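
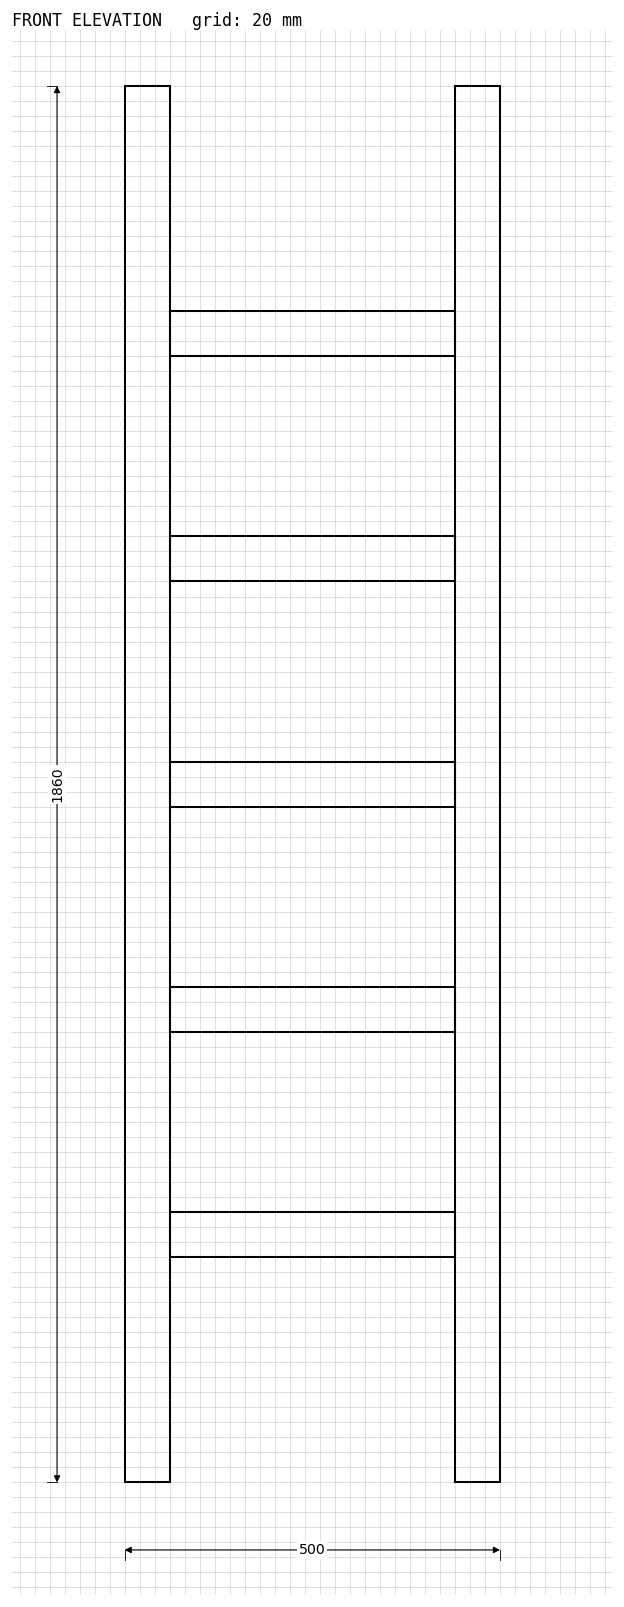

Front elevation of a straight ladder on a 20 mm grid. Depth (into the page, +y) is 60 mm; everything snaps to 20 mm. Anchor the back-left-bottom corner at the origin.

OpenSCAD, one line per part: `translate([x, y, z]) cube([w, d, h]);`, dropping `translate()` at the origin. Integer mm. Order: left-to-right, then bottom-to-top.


cube([60, 60, 1860]);
translate([60, 0, 300]) cube([380, 60, 60]);
translate([60, 0, 600]) cube([380, 60, 60]);
translate([60, 0, 900]) cube([380, 60, 60]);
translate([60, 0, 1200]) cube([380, 60, 60]);
translate([60, 0, 1500]) cube([380, 60, 60]);
translate([440, 0, 0]) cube([60, 60, 1860]);


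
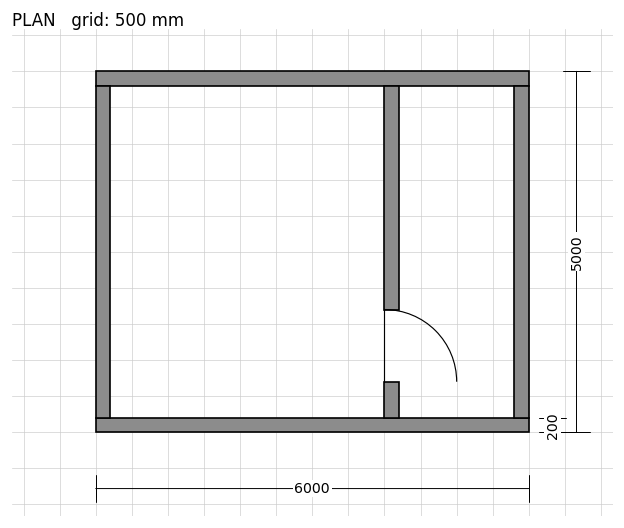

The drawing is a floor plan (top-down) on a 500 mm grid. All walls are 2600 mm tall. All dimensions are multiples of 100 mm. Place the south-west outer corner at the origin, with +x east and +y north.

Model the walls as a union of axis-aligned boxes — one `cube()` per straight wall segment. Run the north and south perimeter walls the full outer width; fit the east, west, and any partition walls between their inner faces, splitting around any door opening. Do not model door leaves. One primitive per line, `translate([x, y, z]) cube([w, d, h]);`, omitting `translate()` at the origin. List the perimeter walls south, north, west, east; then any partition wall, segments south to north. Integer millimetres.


cube([6000, 200, 2600]);
translate([0, 4800, 0]) cube([6000, 200, 2600]);
translate([0, 200, 0]) cube([200, 4600, 2600]);
translate([5800, 200, 0]) cube([200, 4600, 2600]);
translate([4000, 200, 0]) cube([200, 500, 2600]);
translate([4000, 1700, 0]) cube([200, 3100, 2600]);


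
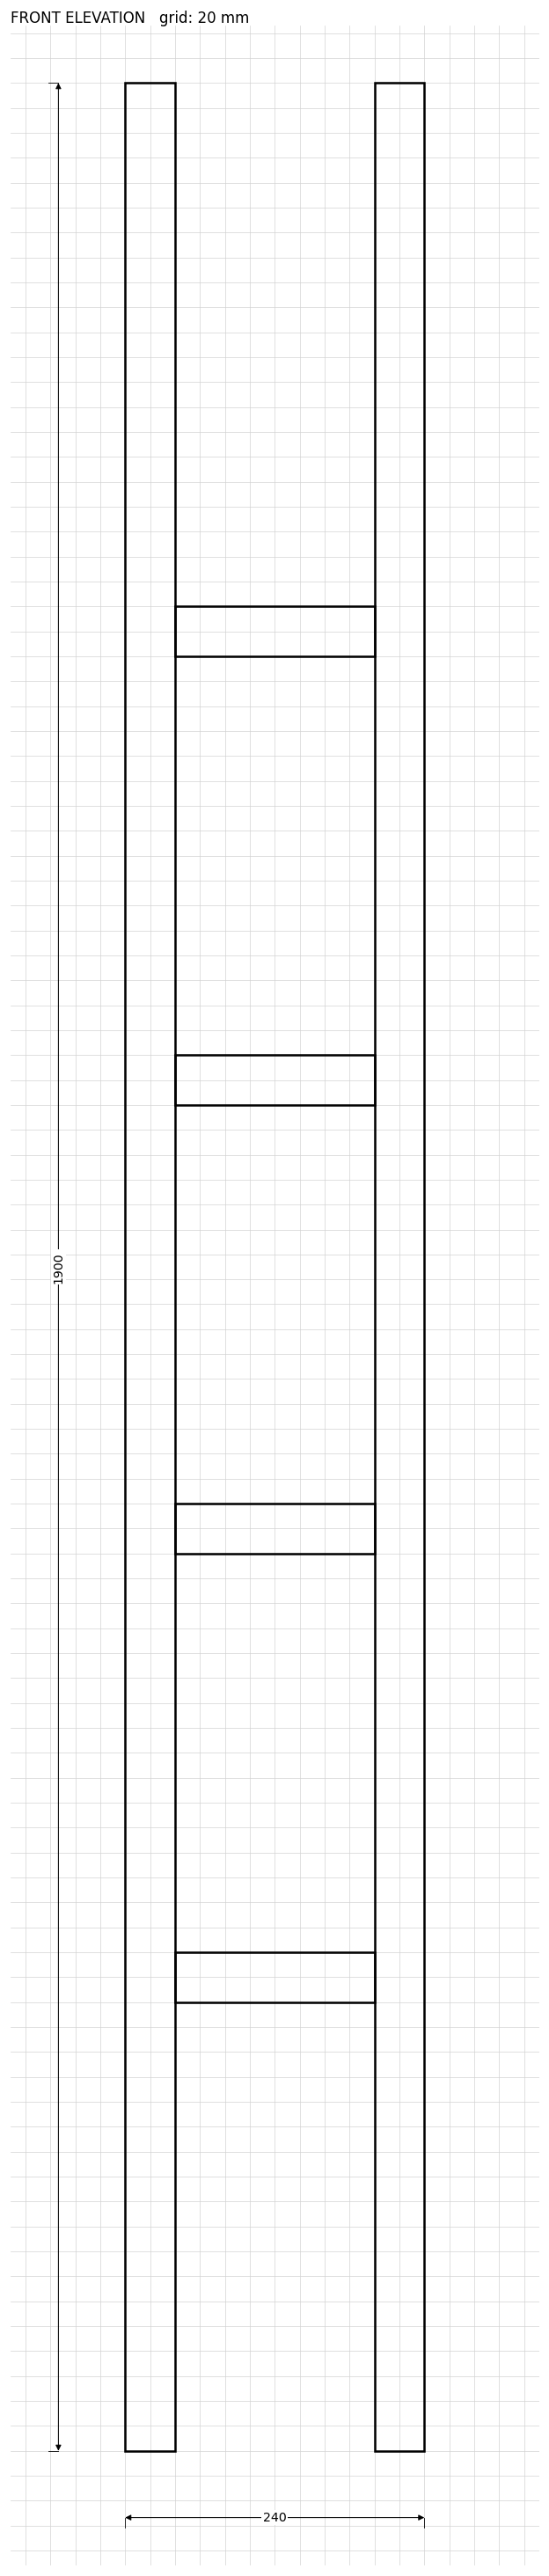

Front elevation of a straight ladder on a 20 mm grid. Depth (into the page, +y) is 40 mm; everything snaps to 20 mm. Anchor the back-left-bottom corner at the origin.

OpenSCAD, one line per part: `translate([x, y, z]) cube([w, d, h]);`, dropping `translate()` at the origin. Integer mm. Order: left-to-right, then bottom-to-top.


cube([40, 40, 1900]);
translate([40, 0, 360]) cube([160, 40, 40]);
translate([40, 0, 720]) cube([160, 40, 40]);
translate([40, 0, 1080]) cube([160, 40, 40]);
translate([40, 0, 1440]) cube([160, 40, 40]);
translate([200, 0, 0]) cube([40, 40, 1900]);


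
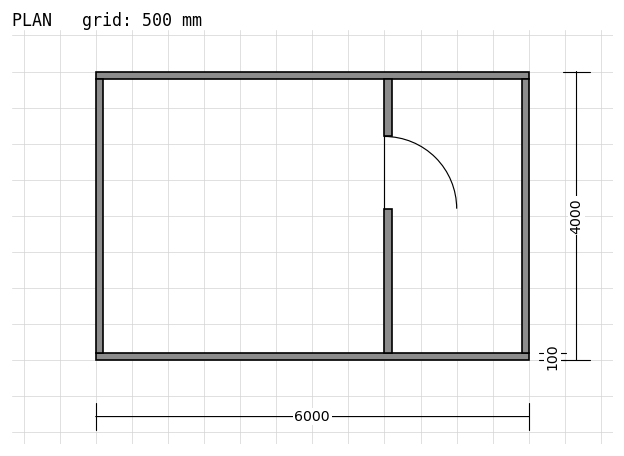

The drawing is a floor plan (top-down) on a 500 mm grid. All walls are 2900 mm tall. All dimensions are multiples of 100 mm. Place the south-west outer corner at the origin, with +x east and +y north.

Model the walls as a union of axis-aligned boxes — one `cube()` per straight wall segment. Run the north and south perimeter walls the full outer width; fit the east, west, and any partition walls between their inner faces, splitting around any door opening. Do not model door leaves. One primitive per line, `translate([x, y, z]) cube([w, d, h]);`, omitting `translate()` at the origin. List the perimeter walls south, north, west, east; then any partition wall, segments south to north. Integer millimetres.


cube([6000, 100, 2900]);
translate([0, 3900, 0]) cube([6000, 100, 2900]);
translate([0, 100, 0]) cube([100, 3800, 2900]);
translate([5900, 100, 0]) cube([100, 3800, 2900]);
translate([4000, 100, 0]) cube([100, 2000, 2900]);
translate([4000, 3100, 0]) cube([100, 800, 2900]);


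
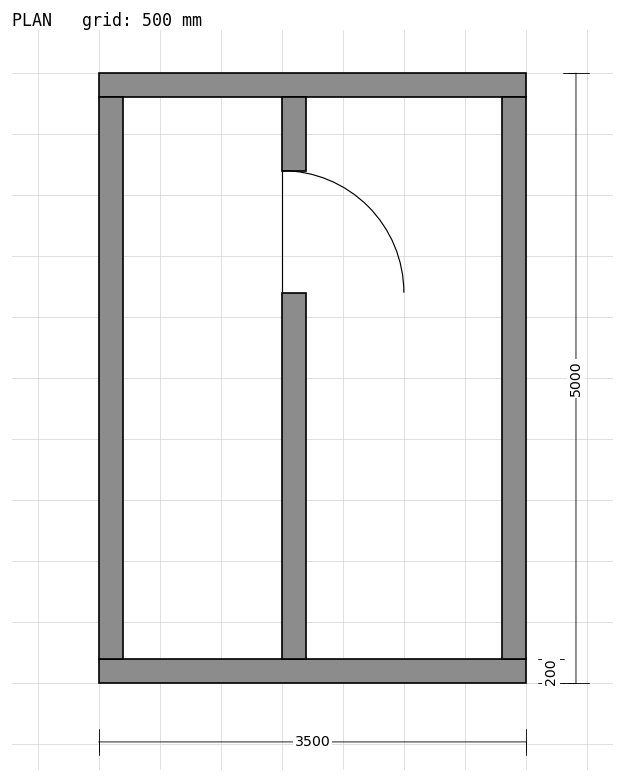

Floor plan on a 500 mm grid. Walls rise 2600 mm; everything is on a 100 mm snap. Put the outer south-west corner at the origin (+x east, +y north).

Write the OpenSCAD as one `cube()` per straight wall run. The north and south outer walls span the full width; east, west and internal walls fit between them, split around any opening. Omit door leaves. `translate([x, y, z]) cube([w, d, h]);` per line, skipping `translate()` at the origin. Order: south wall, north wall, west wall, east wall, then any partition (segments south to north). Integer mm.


cube([3500, 200, 2600]);
translate([0, 4800, 0]) cube([3500, 200, 2600]);
translate([0, 200, 0]) cube([200, 4600, 2600]);
translate([3300, 200, 0]) cube([200, 4600, 2600]);
translate([1500, 200, 0]) cube([200, 3000, 2600]);
translate([1500, 4200, 0]) cube([200, 600, 2600]);


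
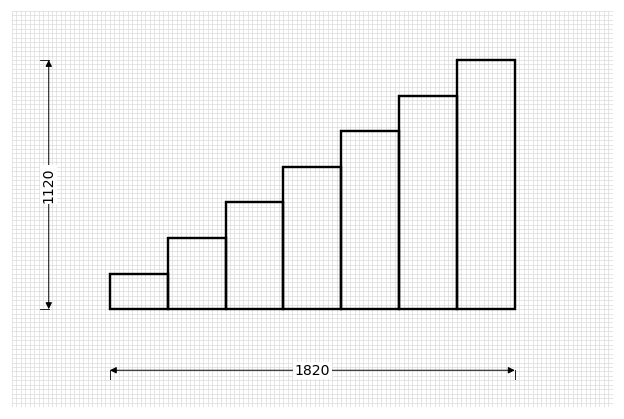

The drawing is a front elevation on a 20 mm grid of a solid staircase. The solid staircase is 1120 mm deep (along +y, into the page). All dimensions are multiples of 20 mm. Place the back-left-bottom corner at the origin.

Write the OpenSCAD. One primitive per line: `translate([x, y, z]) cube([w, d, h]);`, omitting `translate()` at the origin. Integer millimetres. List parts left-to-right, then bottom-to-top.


cube([260, 1120, 160]);
translate([260, 0, 0]) cube([260, 1120, 320]);
translate([520, 0, 0]) cube([260, 1120, 480]);
translate([780, 0, 0]) cube([260, 1120, 640]);
translate([1040, 0, 0]) cube([260, 1120, 800]);
translate([1300, 0, 0]) cube([260, 1120, 960]);
translate([1560, 0, 0]) cube([260, 1120, 1120]);


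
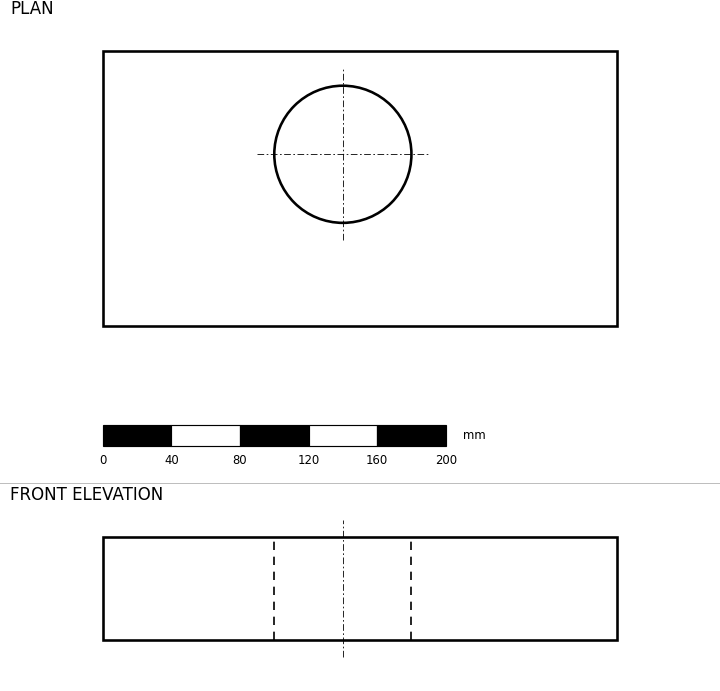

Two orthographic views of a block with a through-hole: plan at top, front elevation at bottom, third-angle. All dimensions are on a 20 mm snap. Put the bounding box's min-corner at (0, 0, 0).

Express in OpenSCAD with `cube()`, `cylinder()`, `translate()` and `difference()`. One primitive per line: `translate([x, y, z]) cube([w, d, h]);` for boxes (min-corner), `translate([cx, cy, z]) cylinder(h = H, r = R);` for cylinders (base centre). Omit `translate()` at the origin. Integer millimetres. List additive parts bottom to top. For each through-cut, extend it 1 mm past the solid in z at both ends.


difference() {
  cube([300, 160, 60]);
  translate([140, 100, -1]) cylinder(h = 62, r = 40);
}


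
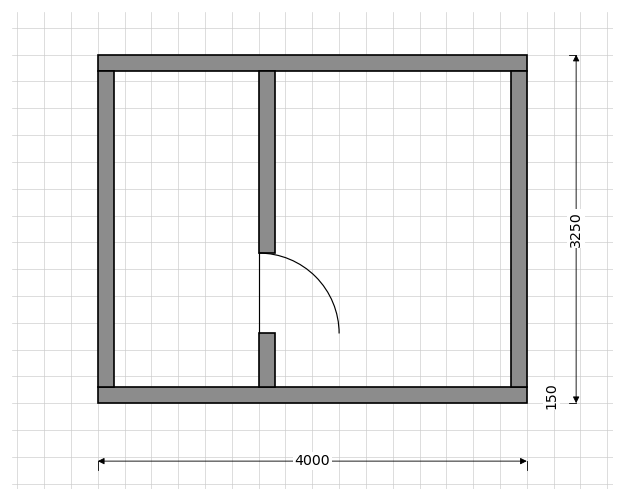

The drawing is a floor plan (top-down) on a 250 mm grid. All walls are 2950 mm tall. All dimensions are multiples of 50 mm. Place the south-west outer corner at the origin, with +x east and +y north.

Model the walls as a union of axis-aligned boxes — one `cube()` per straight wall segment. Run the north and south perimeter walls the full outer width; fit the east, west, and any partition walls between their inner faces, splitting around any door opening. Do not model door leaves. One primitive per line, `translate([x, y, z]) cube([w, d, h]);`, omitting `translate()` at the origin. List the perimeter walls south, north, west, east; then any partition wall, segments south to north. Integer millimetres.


cube([4000, 150, 2950]);
translate([0, 3100, 0]) cube([4000, 150, 2950]);
translate([0, 150, 0]) cube([150, 2950, 2950]);
translate([3850, 150, 0]) cube([150, 2950, 2950]);
translate([1500, 150, 0]) cube([150, 500, 2950]);
translate([1500, 1400, 0]) cube([150, 1700, 2950]);


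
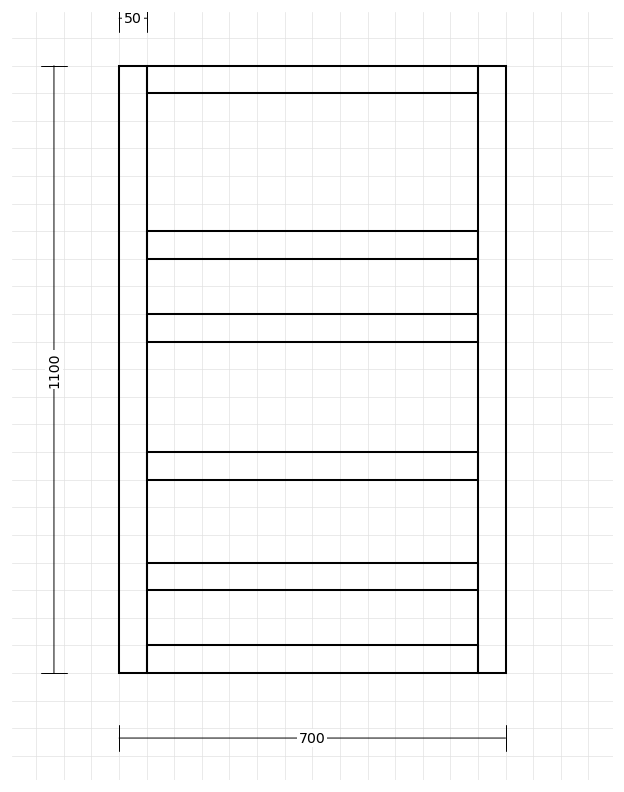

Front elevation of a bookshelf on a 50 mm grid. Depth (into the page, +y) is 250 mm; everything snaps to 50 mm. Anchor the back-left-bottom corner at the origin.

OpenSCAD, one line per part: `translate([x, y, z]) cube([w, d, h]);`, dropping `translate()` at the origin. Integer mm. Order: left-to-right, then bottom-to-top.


cube([50, 250, 1100]);
translate([50, 0, 0]) cube([600, 250, 50]);
translate([50, 0, 150]) cube([600, 250, 50]);
translate([50, 0, 350]) cube([600, 250, 50]);
translate([50, 0, 600]) cube([600, 250, 50]);
translate([50, 0, 750]) cube([600, 250, 50]);
translate([50, 0, 1050]) cube([600, 250, 50]);
translate([650, 0, 0]) cube([50, 250, 1100]);


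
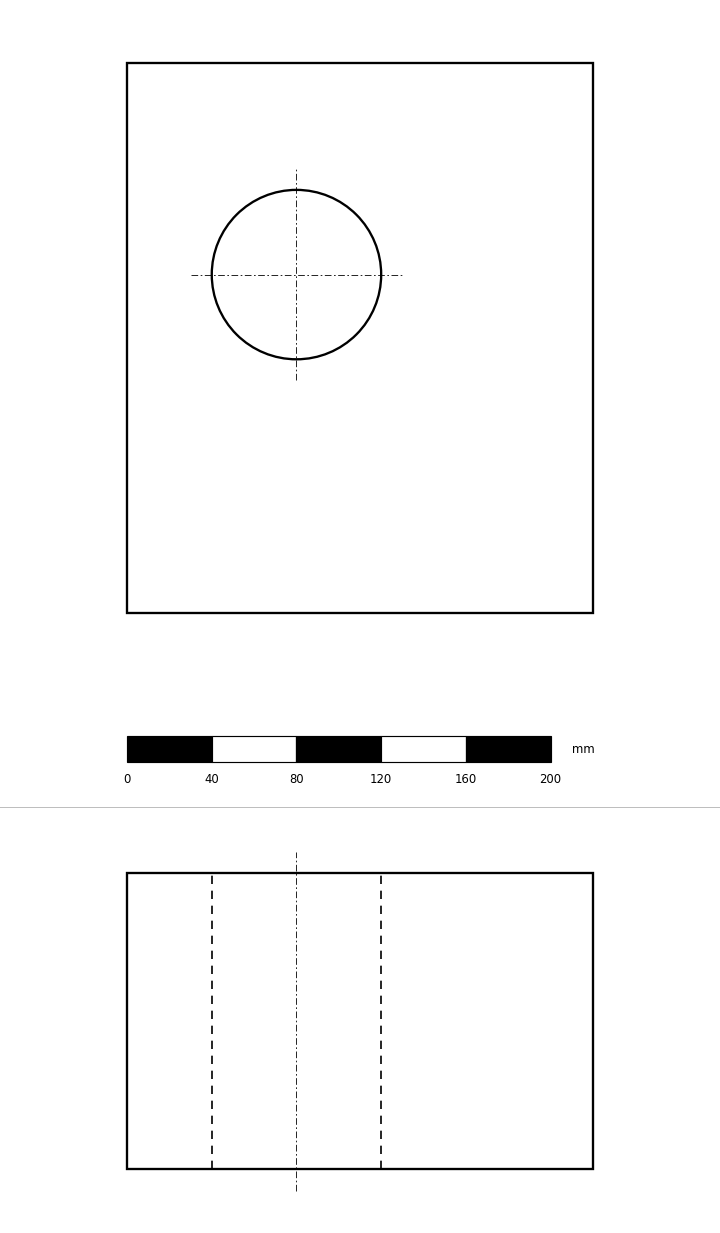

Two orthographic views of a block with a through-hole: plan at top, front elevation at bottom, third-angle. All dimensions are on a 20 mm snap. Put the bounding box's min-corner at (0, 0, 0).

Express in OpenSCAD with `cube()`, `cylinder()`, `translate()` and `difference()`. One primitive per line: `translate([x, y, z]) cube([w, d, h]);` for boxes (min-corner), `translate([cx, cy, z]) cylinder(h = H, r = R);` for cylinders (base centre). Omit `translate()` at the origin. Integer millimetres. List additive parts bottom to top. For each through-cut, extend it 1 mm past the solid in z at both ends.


difference() {
  cube([220, 260, 140]);
  translate([80, 160, -1]) cylinder(h = 142, r = 40);
}


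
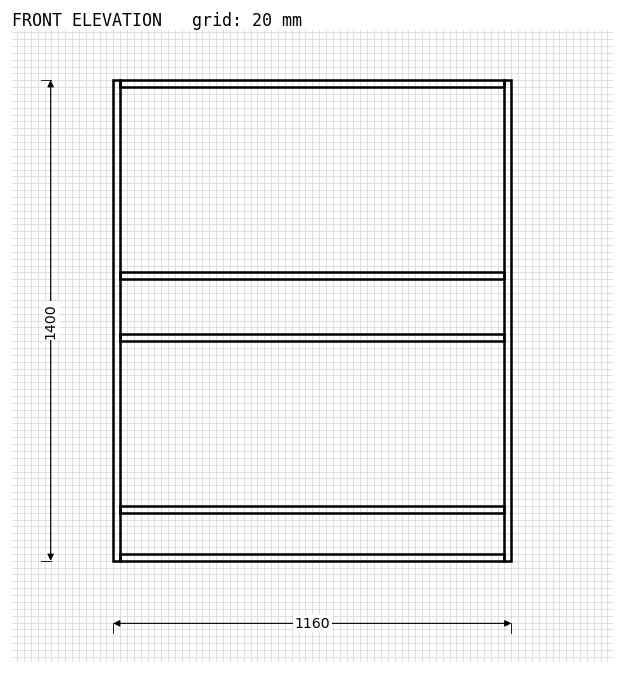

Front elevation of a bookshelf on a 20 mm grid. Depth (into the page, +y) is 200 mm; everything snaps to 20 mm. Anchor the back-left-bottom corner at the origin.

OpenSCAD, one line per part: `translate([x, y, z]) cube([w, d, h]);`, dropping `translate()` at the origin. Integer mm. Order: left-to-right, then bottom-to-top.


cube([20, 200, 1400]);
translate([20, 0, 0]) cube([1120, 200, 20]);
translate([20, 0, 140]) cube([1120, 200, 20]);
translate([20, 0, 640]) cube([1120, 200, 20]);
translate([20, 0, 820]) cube([1120, 200, 20]);
translate([20, 0, 1380]) cube([1120, 200, 20]);
translate([1140, 0, 0]) cube([20, 200, 1400]);


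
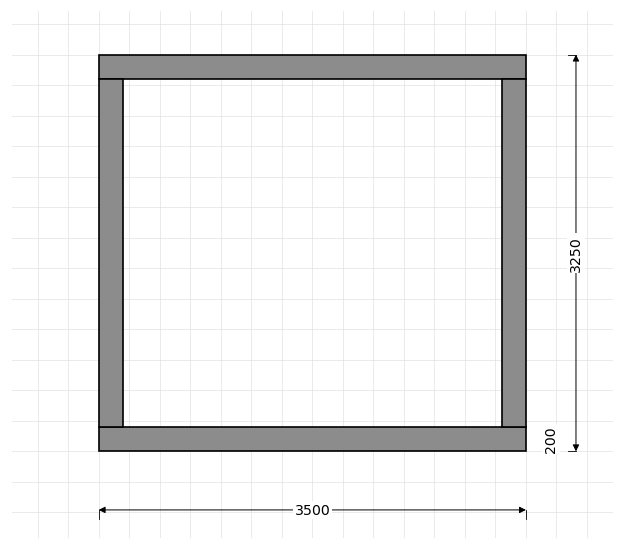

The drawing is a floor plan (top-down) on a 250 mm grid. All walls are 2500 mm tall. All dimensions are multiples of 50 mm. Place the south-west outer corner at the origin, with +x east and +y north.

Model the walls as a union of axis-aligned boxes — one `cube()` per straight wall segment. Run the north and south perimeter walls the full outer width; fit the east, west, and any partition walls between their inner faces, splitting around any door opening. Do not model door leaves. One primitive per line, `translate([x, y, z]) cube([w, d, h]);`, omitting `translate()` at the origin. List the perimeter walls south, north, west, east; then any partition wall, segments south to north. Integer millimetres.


cube([3500, 200, 2500]);
translate([0, 3050, 0]) cube([3500, 200, 2500]);
translate([0, 200, 0]) cube([200, 2850, 2500]);
translate([3300, 200, 0]) cube([200, 2850, 2500]);


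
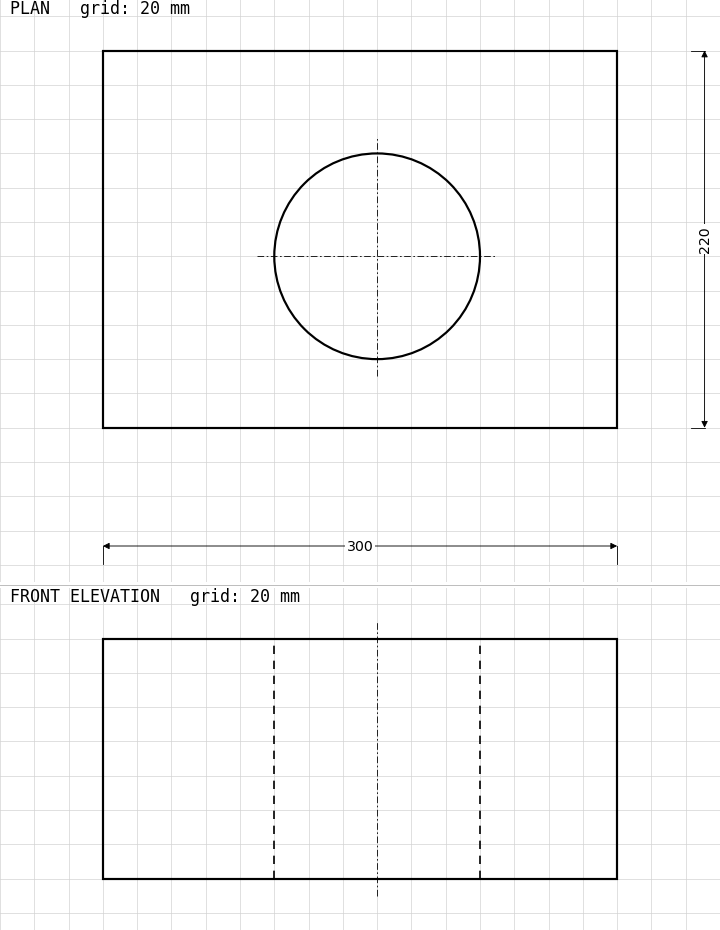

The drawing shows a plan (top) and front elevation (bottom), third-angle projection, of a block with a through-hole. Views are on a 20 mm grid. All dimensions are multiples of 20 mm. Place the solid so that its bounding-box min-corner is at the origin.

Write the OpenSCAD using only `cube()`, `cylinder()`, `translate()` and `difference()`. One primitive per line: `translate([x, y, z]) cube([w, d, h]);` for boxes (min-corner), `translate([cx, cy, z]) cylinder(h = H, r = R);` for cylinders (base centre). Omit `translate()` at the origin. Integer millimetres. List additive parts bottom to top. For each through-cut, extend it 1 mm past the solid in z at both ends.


difference() {
  cube([300, 220, 140]);
  translate([160, 100, -1]) cylinder(h = 142, r = 60);
}


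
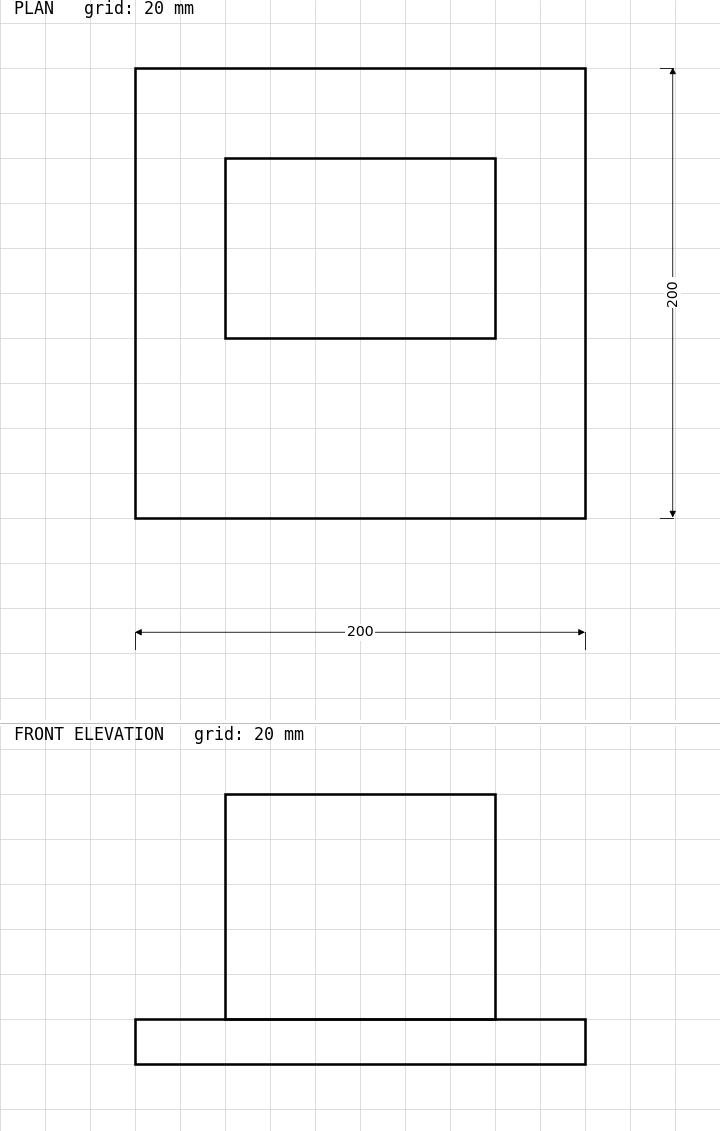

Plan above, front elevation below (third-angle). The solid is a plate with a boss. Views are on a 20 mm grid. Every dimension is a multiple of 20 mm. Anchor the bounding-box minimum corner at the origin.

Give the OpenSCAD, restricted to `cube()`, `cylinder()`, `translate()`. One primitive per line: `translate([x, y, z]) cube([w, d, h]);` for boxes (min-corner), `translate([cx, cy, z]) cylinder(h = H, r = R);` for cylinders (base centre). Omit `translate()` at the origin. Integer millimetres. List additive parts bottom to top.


cube([200, 200, 20]);
translate([40, 80, 20]) cube([120, 80, 100]);


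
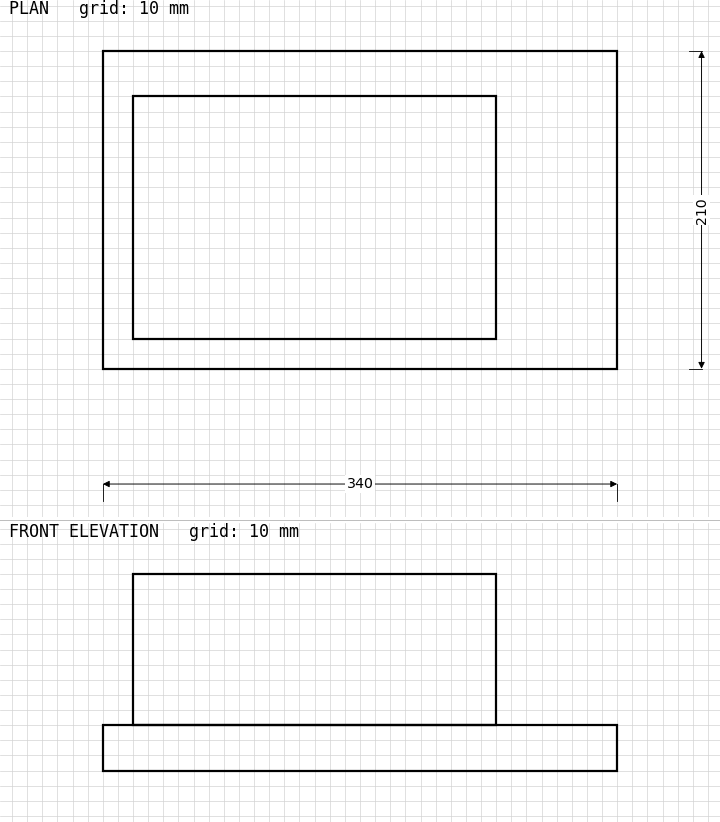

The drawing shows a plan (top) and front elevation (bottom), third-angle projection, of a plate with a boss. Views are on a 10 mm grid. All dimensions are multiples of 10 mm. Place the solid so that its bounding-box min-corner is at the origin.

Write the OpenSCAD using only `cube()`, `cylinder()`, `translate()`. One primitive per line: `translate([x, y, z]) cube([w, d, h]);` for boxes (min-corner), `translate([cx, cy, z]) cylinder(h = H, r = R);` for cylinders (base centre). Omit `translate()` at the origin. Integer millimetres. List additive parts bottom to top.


cube([340, 210, 30]);
translate([20, 20, 30]) cube([240, 160, 100]);


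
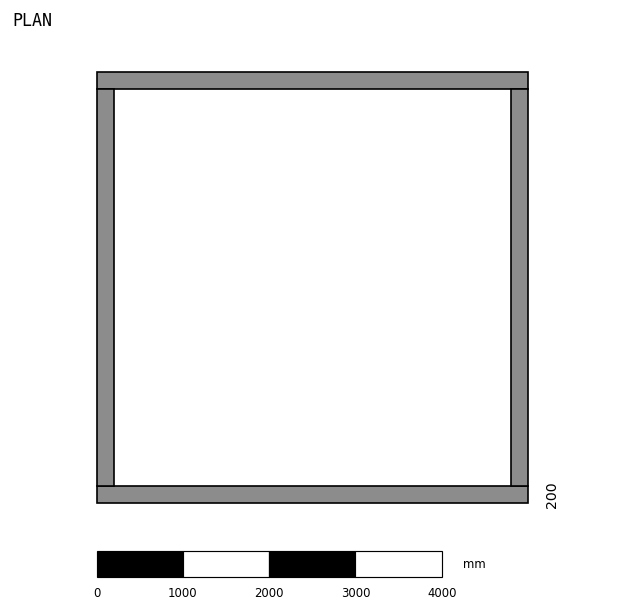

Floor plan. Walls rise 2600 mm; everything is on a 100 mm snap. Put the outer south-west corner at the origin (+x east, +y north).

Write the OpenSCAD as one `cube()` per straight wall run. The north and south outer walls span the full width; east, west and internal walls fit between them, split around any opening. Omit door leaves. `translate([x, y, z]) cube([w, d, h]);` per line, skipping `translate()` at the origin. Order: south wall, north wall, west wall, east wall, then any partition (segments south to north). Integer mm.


cube([5000, 200, 2600]);
translate([0, 4800, 0]) cube([5000, 200, 2600]);
translate([0, 200, 0]) cube([200, 4600, 2600]);
translate([4800, 200, 0]) cube([200, 4600, 2600]);


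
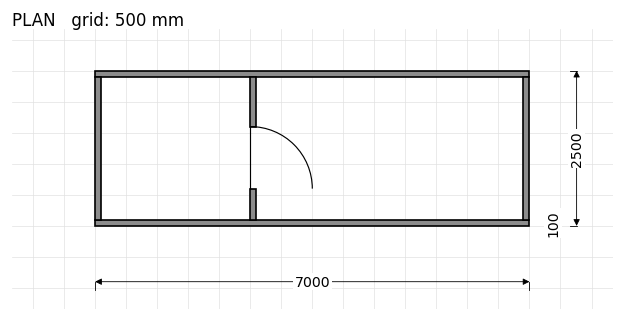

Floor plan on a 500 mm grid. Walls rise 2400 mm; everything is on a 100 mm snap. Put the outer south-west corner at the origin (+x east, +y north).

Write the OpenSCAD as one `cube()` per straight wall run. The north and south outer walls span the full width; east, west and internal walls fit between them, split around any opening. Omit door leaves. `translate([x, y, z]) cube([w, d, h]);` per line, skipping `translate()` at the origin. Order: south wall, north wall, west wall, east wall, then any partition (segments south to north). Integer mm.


cube([7000, 100, 2400]);
translate([0, 2400, 0]) cube([7000, 100, 2400]);
translate([0, 100, 0]) cube([100, 2300, 2400]);
translate([6900, 100, 0]) cube([100, 2300, 2400]);
translate([2500, 100, 0]) cube([100, 500, 2400]);
translate([2500, 1600, 0]) cube([100, 800, 2400]);


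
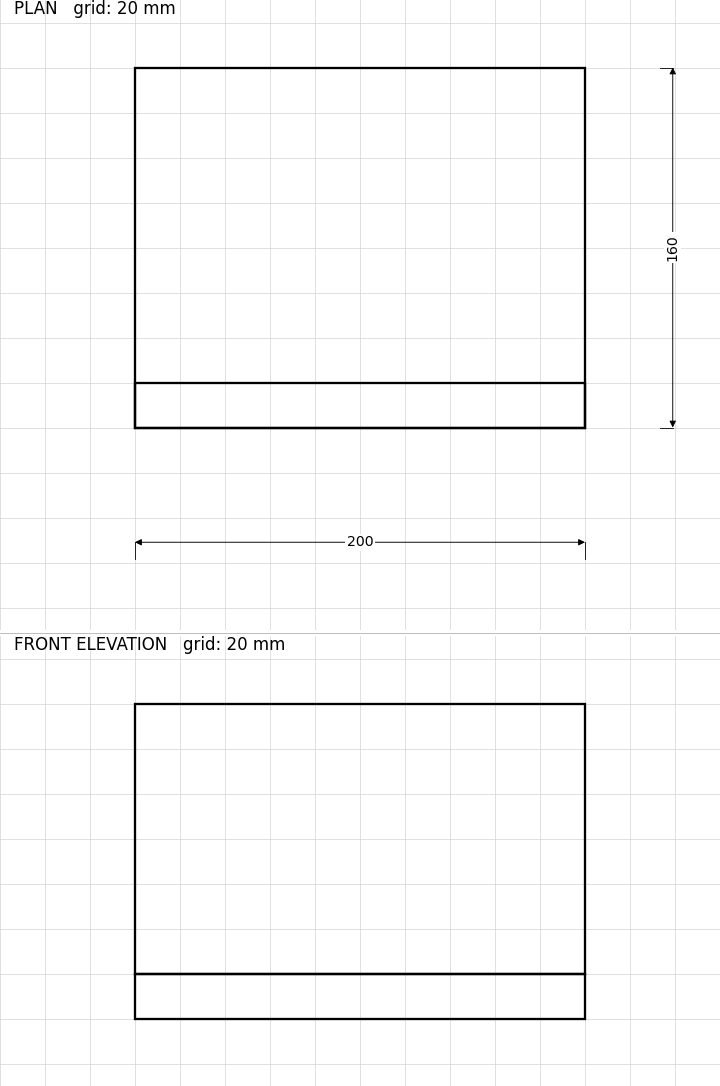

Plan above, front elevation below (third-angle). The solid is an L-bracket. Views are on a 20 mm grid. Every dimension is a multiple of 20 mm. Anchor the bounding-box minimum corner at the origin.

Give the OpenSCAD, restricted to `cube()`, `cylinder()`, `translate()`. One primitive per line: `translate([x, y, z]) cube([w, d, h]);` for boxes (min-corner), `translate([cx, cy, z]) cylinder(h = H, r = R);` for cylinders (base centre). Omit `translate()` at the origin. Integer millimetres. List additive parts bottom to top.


cube([200, 160, 20]);
translate([0, 0, 20]) cube([200, 20, 120]);


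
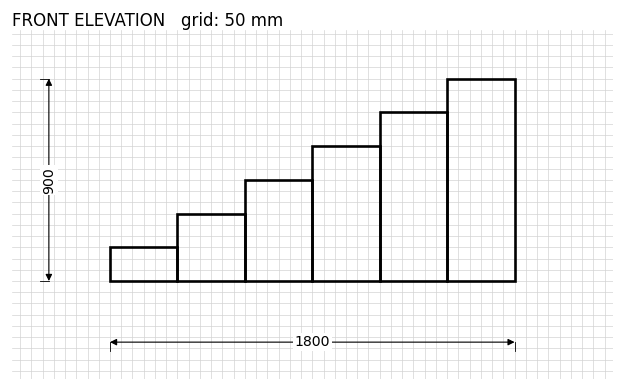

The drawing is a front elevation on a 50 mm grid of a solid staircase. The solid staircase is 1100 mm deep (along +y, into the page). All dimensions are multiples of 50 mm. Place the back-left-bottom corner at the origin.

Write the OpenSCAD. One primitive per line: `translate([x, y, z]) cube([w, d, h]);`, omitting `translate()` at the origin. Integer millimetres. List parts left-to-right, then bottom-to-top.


cube([300, 1100, 150]);
translate([300, 0, 0]) cube([300, 1100, 300]);
translate([600, 0, 0]) cube([300, 1100, 450]);
translate([900, 0, 0]) cube([300, 1100, 600]);
translate([1200, 0, 0]) cube([300, 1100, 750]);
translate([1500, 0, 0]) cube([300, 1100, 900]);


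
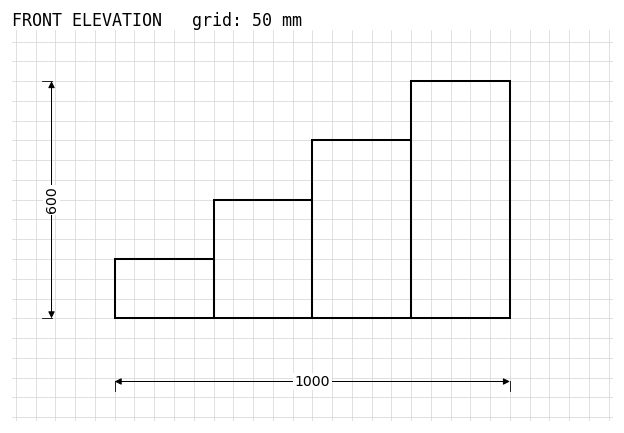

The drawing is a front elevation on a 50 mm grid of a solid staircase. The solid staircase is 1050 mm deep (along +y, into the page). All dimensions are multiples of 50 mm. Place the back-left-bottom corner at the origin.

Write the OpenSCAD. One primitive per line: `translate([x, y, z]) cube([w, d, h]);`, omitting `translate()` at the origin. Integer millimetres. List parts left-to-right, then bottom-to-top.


cube([250, 1050, 150]);
translate([250, 0, 0]) cube([250, 1050, 300]);
translate([500, 0, 0]) cube([250, 1050, 450]);
translate([750, 0, 0]) cube([250, 1050, 600]);


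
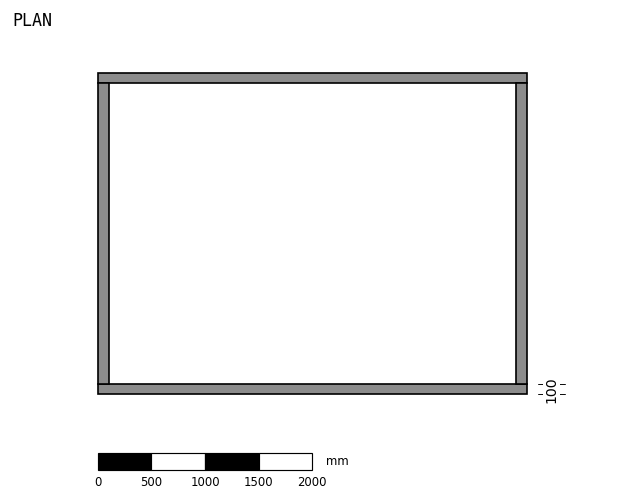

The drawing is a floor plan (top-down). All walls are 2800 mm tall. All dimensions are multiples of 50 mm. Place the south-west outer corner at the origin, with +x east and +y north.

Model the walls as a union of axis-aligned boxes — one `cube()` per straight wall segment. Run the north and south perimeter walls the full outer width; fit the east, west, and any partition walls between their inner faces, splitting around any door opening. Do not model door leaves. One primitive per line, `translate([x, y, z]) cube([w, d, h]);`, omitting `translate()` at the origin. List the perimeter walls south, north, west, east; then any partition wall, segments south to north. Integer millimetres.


cube([4000, 100, 2800]);
translate([0, 2900, 0]) cube([4000, 100, 2800]);
translate([0, 100, 0]) cube([100, 2800, 2800]);
translate([3900, 100, 0]) cube([100, 2800, 2800]);


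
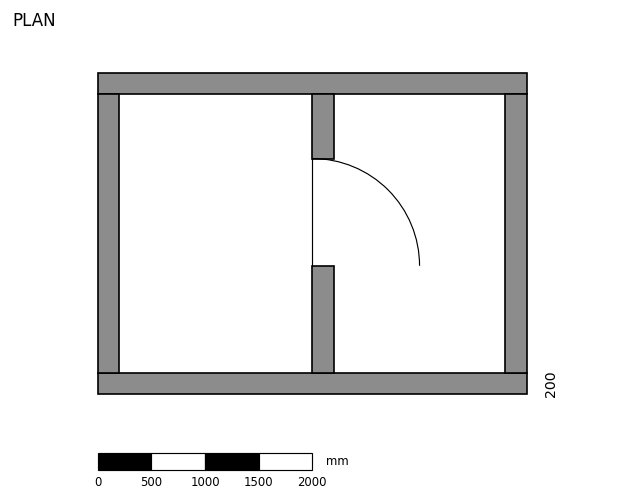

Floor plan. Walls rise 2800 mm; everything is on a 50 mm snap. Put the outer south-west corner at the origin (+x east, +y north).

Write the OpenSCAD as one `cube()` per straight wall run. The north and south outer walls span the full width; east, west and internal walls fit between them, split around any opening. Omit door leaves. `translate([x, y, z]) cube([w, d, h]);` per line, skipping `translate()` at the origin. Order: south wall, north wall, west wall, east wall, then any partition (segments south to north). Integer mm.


cube([4000, 200, 2800]);
translate([0, 2800, 0]) cube([4000, 200, 2800]);
translate([0, 200, 0]) cube([200, 2600, 2800]);
translate([3800, 200, 0]) cube([200, 2600, 2800]);
translate([2000, 200, 0]) cube([200, 1000, 2800]);
translate([2000, 2200, 0]) cube([200, 600, 2800]);


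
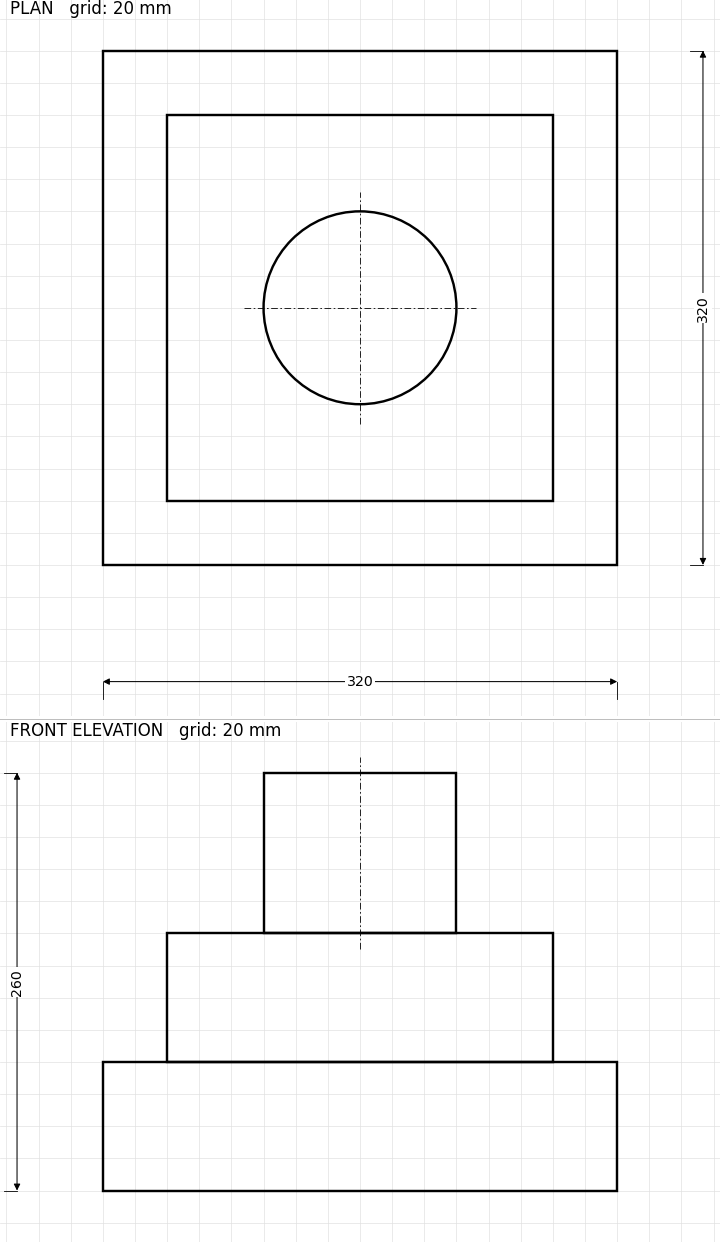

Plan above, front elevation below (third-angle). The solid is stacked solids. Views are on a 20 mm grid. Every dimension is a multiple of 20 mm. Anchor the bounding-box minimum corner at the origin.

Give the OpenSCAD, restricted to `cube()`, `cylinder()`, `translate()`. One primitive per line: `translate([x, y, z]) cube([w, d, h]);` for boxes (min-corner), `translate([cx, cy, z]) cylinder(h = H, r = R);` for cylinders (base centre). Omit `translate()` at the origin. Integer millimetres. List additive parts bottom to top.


cube([320, 320, 80]);
translate([40, 40, 80]) cube([240, 240, 80]);
translate([160, 160, 160]) cylinder(h = 100, r = 60);


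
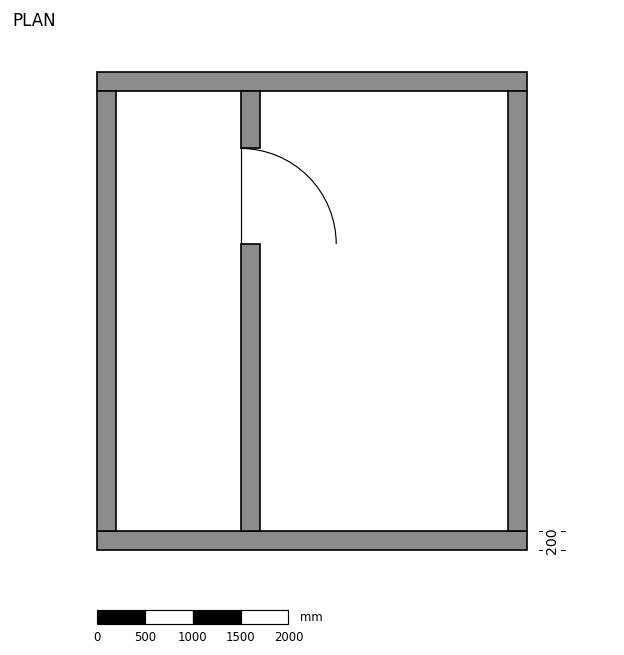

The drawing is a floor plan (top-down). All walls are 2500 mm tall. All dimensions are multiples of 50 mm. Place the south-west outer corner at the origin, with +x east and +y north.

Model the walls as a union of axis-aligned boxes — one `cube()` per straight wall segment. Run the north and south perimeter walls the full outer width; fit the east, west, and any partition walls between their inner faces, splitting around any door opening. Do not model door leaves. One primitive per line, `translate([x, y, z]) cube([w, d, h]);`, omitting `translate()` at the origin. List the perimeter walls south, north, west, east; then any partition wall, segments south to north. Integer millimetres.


cube([4500, 200, 2500]);
translate([0, 4800, 0]) cube([4500, 200, 2500]);
translate([0, 200, 0]) cube([200, 4600, 2500]);
translate([4300, 200, 0]) cube([200, 4600, 2500]);
translate([1500, 200, 0]) cube([200, 3000, 2500]);
translate([1500, 4200, 0]) cube([200, 600, 2500]);


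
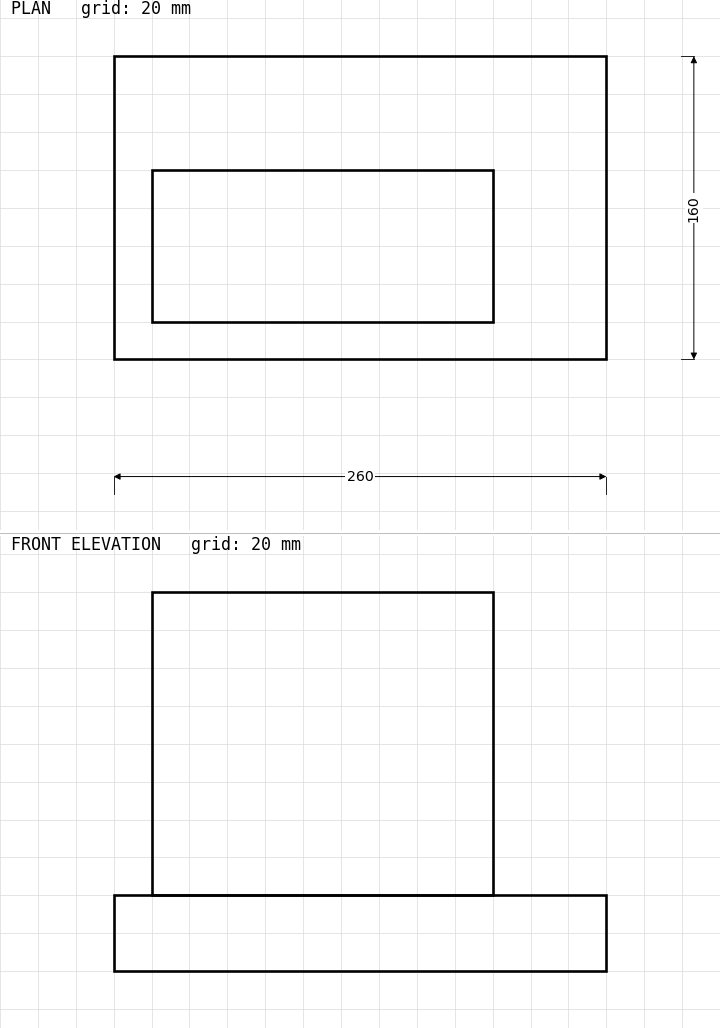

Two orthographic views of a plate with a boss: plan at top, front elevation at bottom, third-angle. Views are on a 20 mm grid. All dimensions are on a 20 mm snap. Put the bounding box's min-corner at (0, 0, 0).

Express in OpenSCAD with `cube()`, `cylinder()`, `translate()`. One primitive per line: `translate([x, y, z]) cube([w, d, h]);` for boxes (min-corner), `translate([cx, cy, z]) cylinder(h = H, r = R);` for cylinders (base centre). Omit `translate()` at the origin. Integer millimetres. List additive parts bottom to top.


cube([260, 160, 40]);
translate([20, 20, 40]) cube([180, 80, 160]);


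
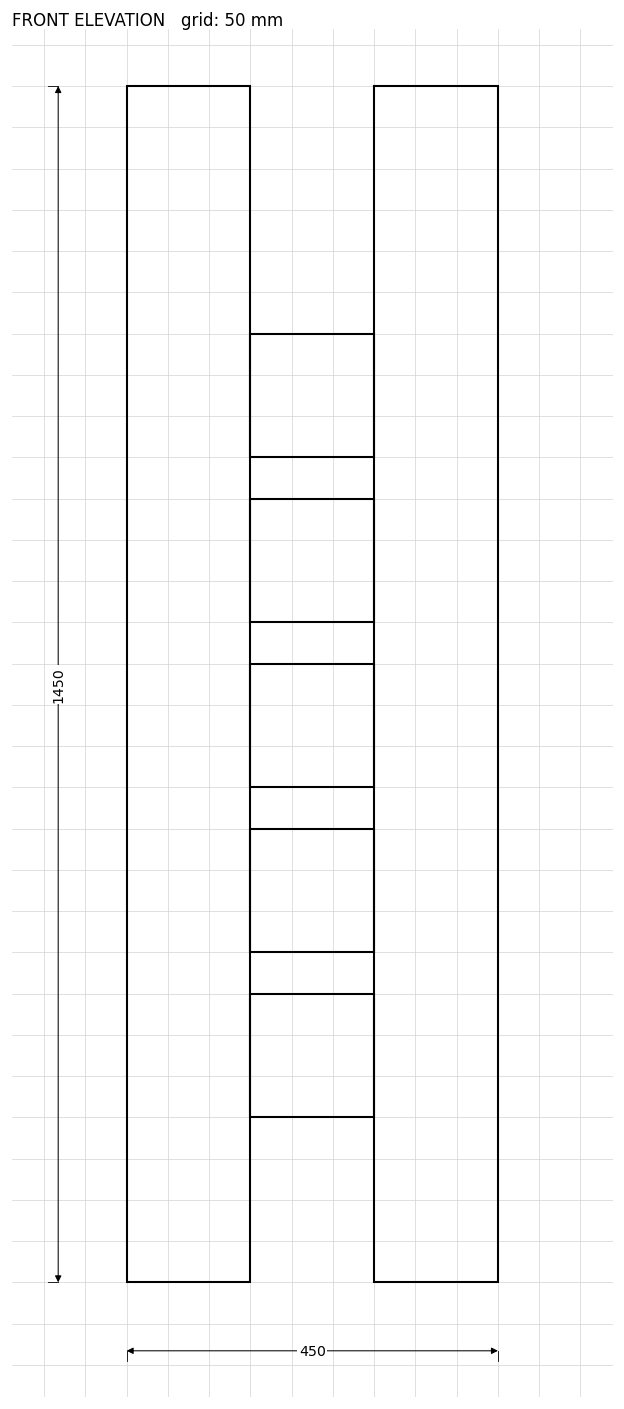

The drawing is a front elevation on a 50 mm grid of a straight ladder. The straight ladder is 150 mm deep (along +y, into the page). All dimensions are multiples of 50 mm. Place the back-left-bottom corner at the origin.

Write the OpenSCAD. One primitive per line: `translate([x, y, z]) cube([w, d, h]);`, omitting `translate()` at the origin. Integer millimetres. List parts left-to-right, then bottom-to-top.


cube([150, 150, 1450]);
translate([150, 0, 200]) cube([150, 150, 150]);
translate([150, 0, 400]) cube([150, 150, 150]);
translate([150, 0, 600]) cube([150, 150, 150]);
translate([150, 0, 800]) cube([150, 150, 150]);
translate([150, 0, 1000]) cube([150, 150, 150]);
translate([300, 0, 0]) cube([150, 150, 1450]);


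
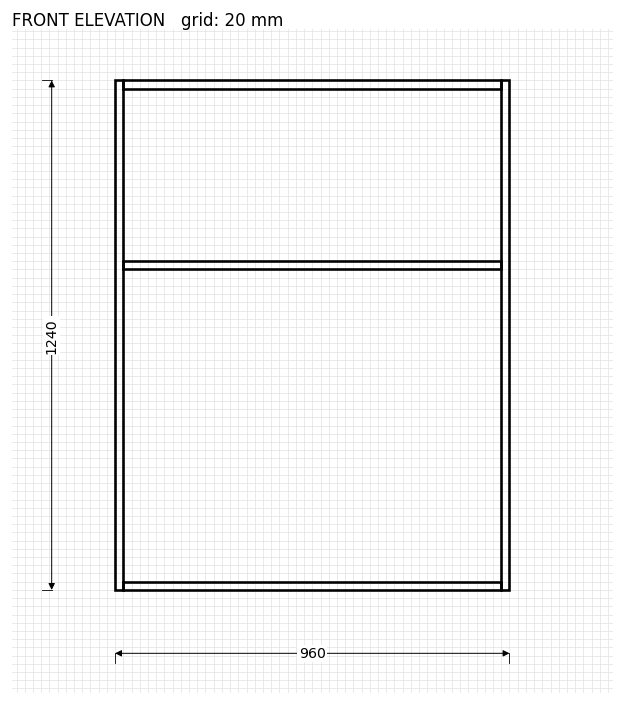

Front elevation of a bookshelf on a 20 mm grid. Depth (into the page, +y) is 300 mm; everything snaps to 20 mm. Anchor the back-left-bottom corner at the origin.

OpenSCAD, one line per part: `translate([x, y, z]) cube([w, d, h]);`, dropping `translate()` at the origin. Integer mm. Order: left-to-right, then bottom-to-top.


cube([20, 300, 1240]);
translate([20, 0, 0]) cube([920, 300, 20]);
translate([20, 0, 780]) cube([920, 300, 20]);
translate([20, 0, 1220]) cube([920, 300, 20]);
translate([940, 0, 0]) cube([20, 300, 1240]);


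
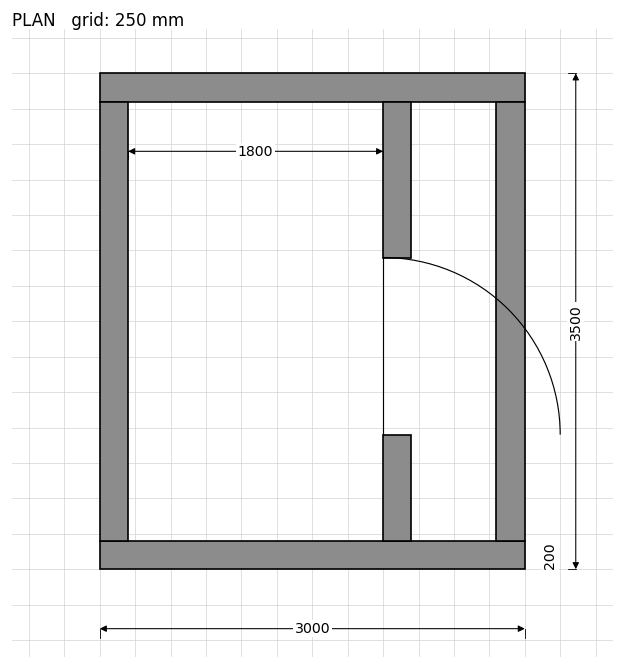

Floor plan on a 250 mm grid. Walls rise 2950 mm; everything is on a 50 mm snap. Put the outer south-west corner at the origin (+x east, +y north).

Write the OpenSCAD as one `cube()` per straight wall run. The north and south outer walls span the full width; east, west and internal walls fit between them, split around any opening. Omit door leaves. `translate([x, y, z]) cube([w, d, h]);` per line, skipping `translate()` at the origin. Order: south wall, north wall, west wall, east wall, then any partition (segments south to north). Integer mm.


cube([3000, 200, 2950]);
translate([0, 3300, 0]) cube([3000, 200, 2950]);
translate([0, 200, 0]) cube([200, 3100, 2950]);
translate([2800, 200, 0]) cube([200, 3100, 2950]);
translate([2000, 200, 0]) cube([200, 750, 2950]);
translate([2000, 2200, 0]) cube([200, 1100, 2950]);


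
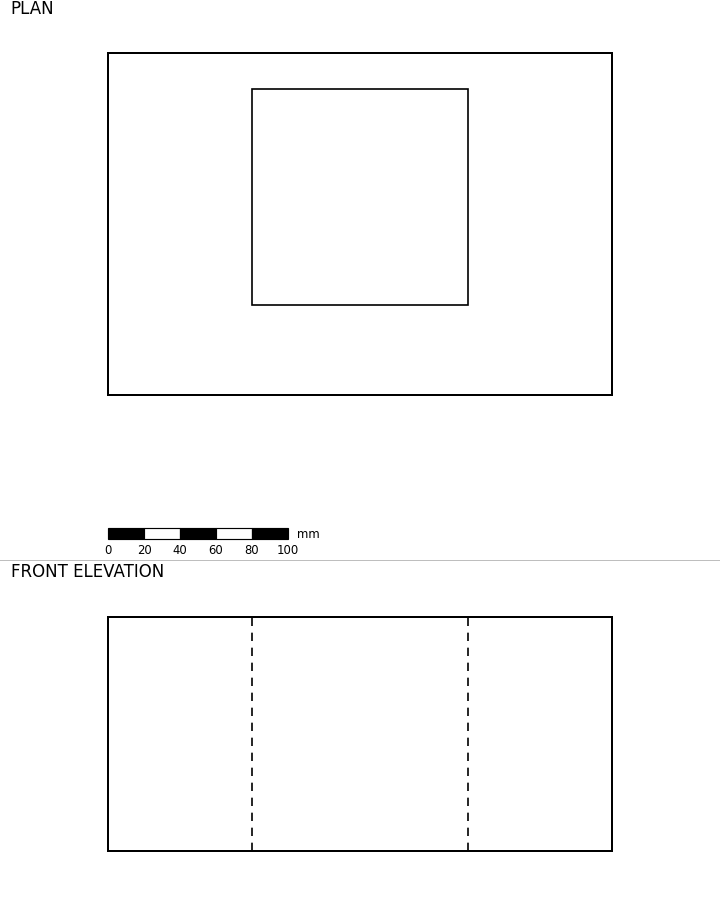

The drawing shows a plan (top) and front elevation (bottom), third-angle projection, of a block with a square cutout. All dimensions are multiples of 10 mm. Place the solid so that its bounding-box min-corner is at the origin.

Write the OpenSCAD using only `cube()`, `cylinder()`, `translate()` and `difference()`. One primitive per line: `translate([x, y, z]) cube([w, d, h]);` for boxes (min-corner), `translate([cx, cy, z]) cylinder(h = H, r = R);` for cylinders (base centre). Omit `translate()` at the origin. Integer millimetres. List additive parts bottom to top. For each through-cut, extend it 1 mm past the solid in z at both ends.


difference() {
  cube([280, 190, 130]);
  translate([80, 50, -1]) cube([120, 120, 132]);
}


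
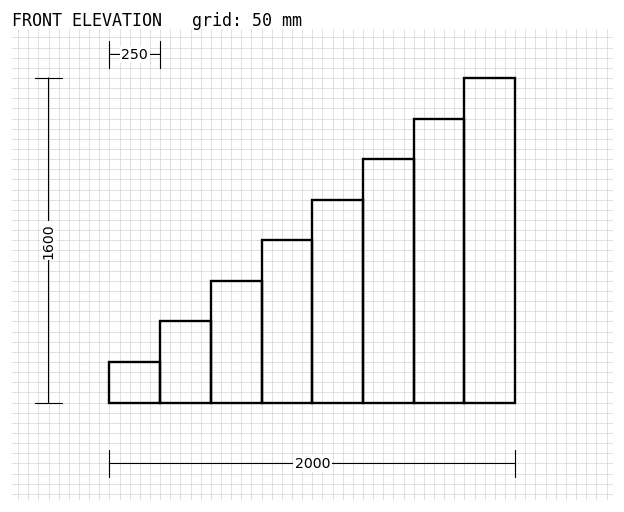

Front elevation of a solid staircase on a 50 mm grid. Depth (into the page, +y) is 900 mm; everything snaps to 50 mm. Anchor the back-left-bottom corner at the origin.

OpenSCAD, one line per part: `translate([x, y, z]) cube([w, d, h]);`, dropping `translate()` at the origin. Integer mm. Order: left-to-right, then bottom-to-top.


cube([250, 900, 200]);
translate([250, 0, 0]) cube([250, 900, 400]);
translate([500, 0, 0]) cube([250, 900, 600]);
translate([750, 0, 0]) cube([250, 900, 800]);
translate([1000, 0, 0]) cube([250, 900, 1000]);
translate([1250, 0, 0]) cube([250, 900, 1200]);
translate([1500, 0, 0]) cube([250, 900, 1400]);
translate([1750, 0, 0]) cube([250, 900, 1600]);


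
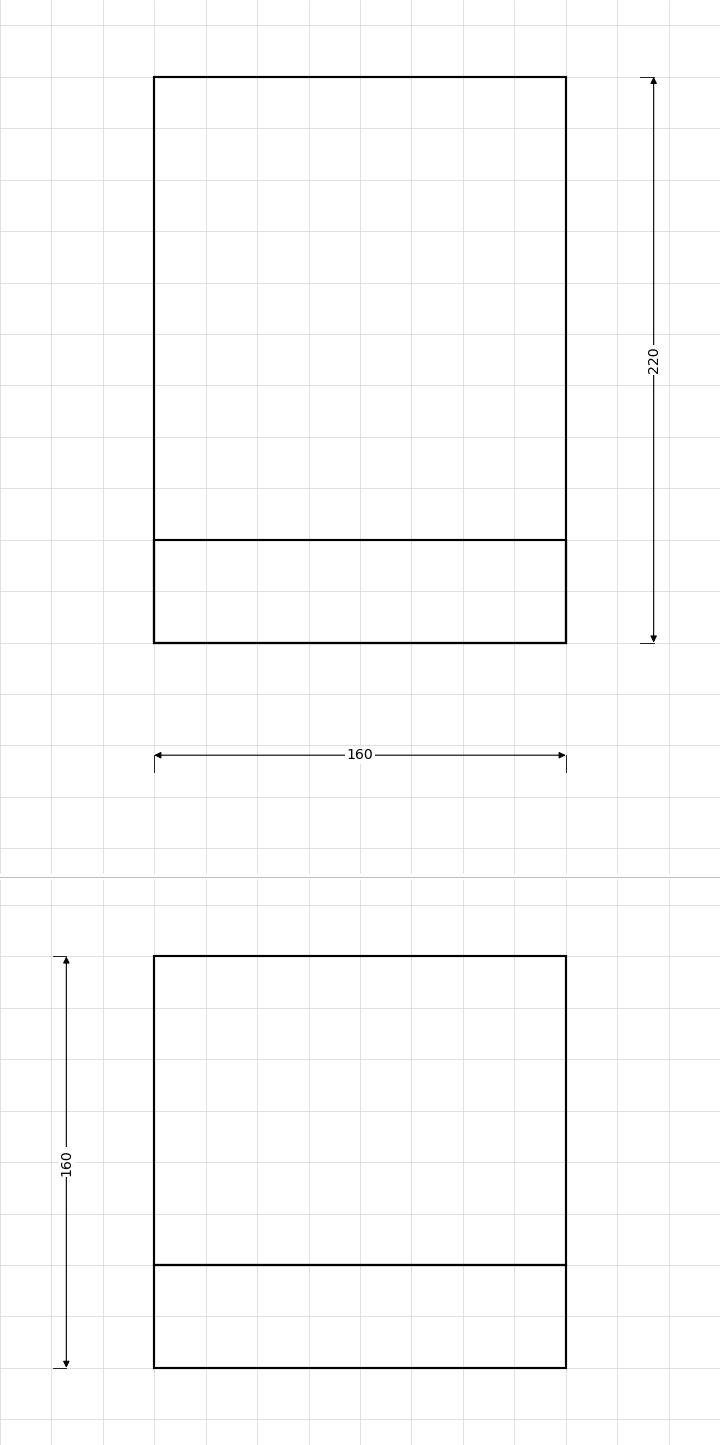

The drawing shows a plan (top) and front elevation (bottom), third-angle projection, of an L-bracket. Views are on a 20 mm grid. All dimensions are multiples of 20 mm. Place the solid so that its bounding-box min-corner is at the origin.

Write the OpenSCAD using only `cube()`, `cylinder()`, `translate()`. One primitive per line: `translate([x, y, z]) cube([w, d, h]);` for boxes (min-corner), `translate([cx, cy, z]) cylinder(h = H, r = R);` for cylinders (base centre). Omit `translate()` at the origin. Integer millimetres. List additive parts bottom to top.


cube([160, 220, 40]);
translate([0, 0, 40]) cube([160, 40, 120]);


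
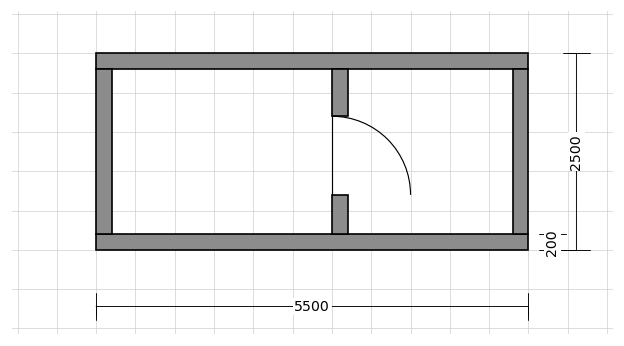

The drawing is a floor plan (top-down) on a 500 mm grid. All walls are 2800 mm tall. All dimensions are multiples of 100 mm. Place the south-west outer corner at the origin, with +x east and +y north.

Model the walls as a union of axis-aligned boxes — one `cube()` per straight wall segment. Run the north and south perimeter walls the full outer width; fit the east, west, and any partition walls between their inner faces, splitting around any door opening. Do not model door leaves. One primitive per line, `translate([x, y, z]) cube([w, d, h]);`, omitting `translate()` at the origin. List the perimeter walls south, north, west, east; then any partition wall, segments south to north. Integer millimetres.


cube([5500, 200, 2800]);
translate([0, 2300, 0]) cube([5500, 200, 2800]);
translate([0, 200, 0]) cube([200, 2100, 2800]);
translate([5300, 200, 0]) cube([200, 2100, 2800]);
translate([3000, 200, 0]) cube([200, 500, 2800]);
translate([3000, 1700, 0]) cube([200, 600, 2800]);


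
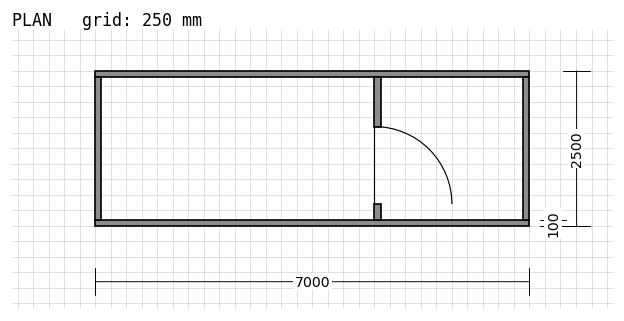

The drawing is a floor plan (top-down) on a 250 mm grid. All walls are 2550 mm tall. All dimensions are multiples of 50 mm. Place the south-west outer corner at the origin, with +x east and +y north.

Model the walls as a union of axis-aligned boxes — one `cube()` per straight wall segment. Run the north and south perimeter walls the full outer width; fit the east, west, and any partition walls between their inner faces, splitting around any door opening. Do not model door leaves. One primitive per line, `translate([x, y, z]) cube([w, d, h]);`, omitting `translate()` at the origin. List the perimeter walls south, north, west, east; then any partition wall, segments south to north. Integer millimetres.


cube([7000, 100, 2550]);
translate([0, 2400, 0]) cube([7000, 100, 2550]);
translate([0, 100, 0]) cube([100, 2300, 2550]);
translate([6900, 100, 0]) cube([100, 2300, 2550]);
translate([4500, 100, 0]) cube([100, 250, 2550]);
translate([4500, 1600, 0]) cube([100, 800, 2550]);


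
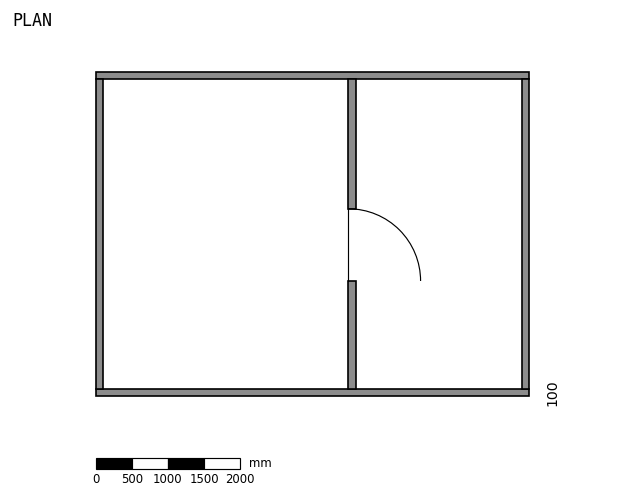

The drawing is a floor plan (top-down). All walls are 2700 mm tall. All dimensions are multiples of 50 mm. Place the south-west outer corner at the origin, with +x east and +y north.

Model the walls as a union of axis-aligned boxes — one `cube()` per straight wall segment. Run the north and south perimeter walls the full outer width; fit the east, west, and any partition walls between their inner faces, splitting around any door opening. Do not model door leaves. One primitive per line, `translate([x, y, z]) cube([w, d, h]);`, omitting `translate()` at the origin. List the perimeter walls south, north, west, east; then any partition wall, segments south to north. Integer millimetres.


cube([6000, 100, 2700]);
translate([0, 4400, 0]) cube([6000, 100, 2700]);
translate([0, 100, 0]) cube([100, 4300, 2700]);
translate([5900, 100, 0]) cube([100, 4300, 2700]);
translate([3500, 100, 0]) cube([100, 1500, 2700]);
translate([3500, 2600, 0]) cube([100, 1800, 2700]);


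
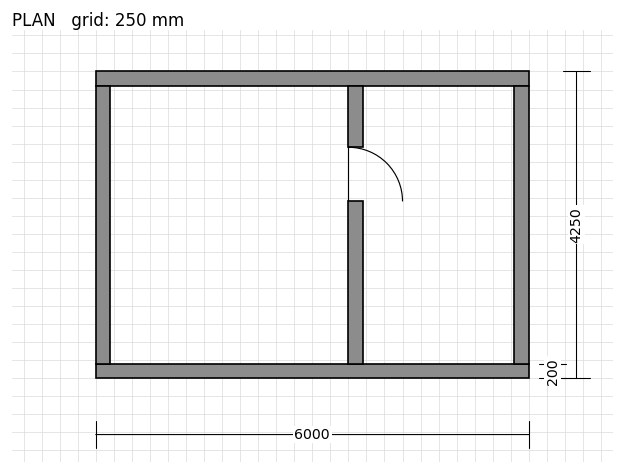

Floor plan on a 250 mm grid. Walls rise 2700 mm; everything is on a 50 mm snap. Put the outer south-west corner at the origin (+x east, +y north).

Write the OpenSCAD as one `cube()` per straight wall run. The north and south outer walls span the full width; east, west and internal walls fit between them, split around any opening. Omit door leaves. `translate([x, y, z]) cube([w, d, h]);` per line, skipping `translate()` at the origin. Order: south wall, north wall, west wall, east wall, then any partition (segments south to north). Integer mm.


cube([6000, 200, 2700]);
translate([0, 4050, 0]) cube([6000, 200, 2700]);
translate([0, 200, 0]) cube([200, 3850, 2700]);
translate([5800, 200, 0]) cube([200, 3850, 2700]);
translate([3500, 200, 0]) cube([200, 2250, 2700]);
translate([3500, 3200, 0]) cube([200, 850, 2700]);


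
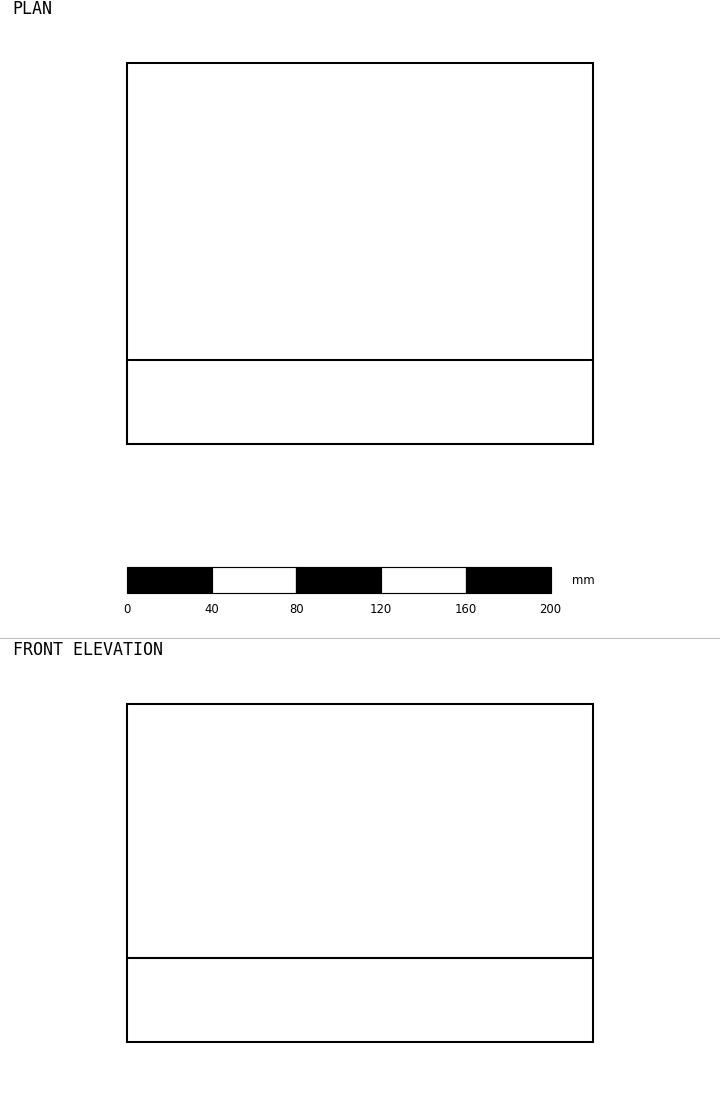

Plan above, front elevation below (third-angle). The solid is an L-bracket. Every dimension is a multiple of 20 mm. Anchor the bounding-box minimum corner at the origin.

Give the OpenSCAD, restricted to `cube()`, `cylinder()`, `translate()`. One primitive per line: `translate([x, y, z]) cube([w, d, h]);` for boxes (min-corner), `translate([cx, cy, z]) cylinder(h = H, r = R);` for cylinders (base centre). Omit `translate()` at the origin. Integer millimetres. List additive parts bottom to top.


cube([220, 180, 40]);
translate([0, 0, 40]) cube([220, 40, 120]);


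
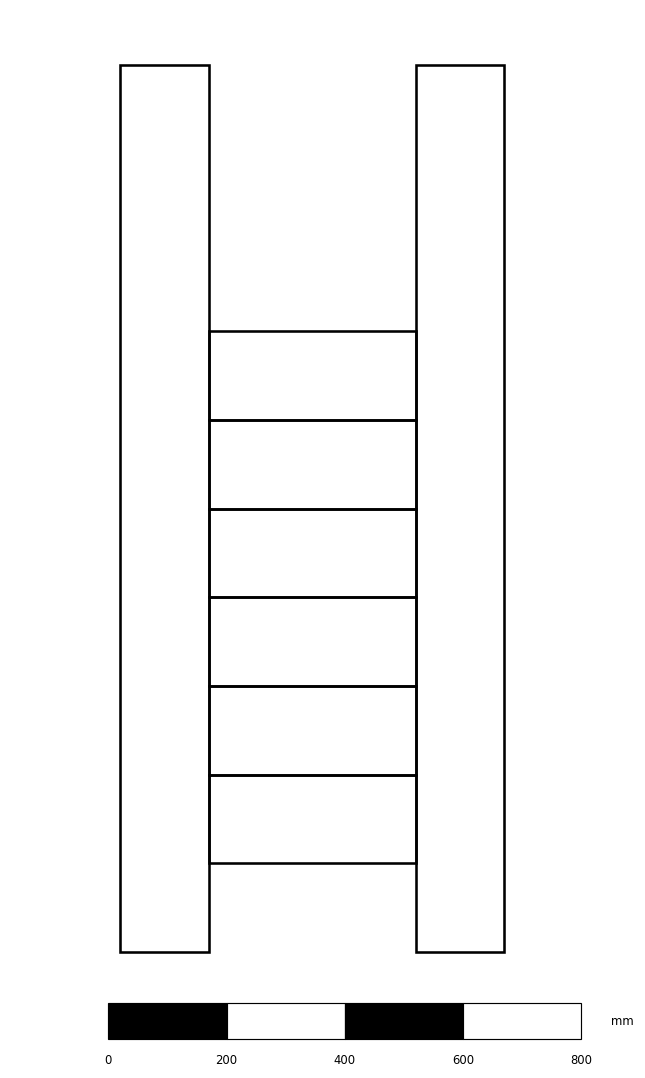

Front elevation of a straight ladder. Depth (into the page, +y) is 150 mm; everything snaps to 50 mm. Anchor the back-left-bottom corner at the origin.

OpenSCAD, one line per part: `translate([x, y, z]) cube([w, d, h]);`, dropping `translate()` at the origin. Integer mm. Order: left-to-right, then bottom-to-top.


cube([150, 150, 1500]);
translate([150, 0, 150]) cube([350, 150, 150]);
translate([150, 0, 300]) cube([350, 150, 150]);
translate([150, 0, 450]) cube([350, 150, 150]);
translate([150, 0, 600]) cube([350, 150, 150]);
translate([150, 0, 750]) cube([350, 150, 150]);
translate([150, 0, 900]) cube([350, 150, 150]);
translate([500, 0, 0]) cube([150, 150, 1500]);


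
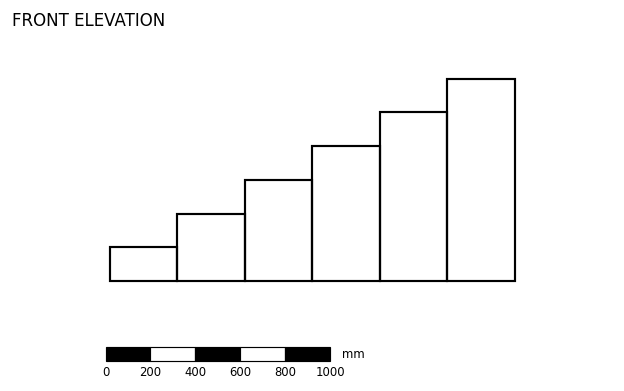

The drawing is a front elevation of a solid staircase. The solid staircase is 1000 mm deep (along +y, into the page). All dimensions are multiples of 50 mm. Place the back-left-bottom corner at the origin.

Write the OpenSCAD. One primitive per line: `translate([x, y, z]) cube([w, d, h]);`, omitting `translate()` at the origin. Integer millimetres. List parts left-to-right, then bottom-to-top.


cube([300, 1000, 150]);
translate([300, 0, 0]) cube([300, 1000, 300]);
translate([600, 0, 0]) cube([300, 1000, 450]);
translate([900, 0, 0]) cube([300, 1000, 600]);
translate([1200, 0, 0]) cube([300, 1000, 750]);
translate([1500, 0, 0]) cube([300, 1000, 900]);


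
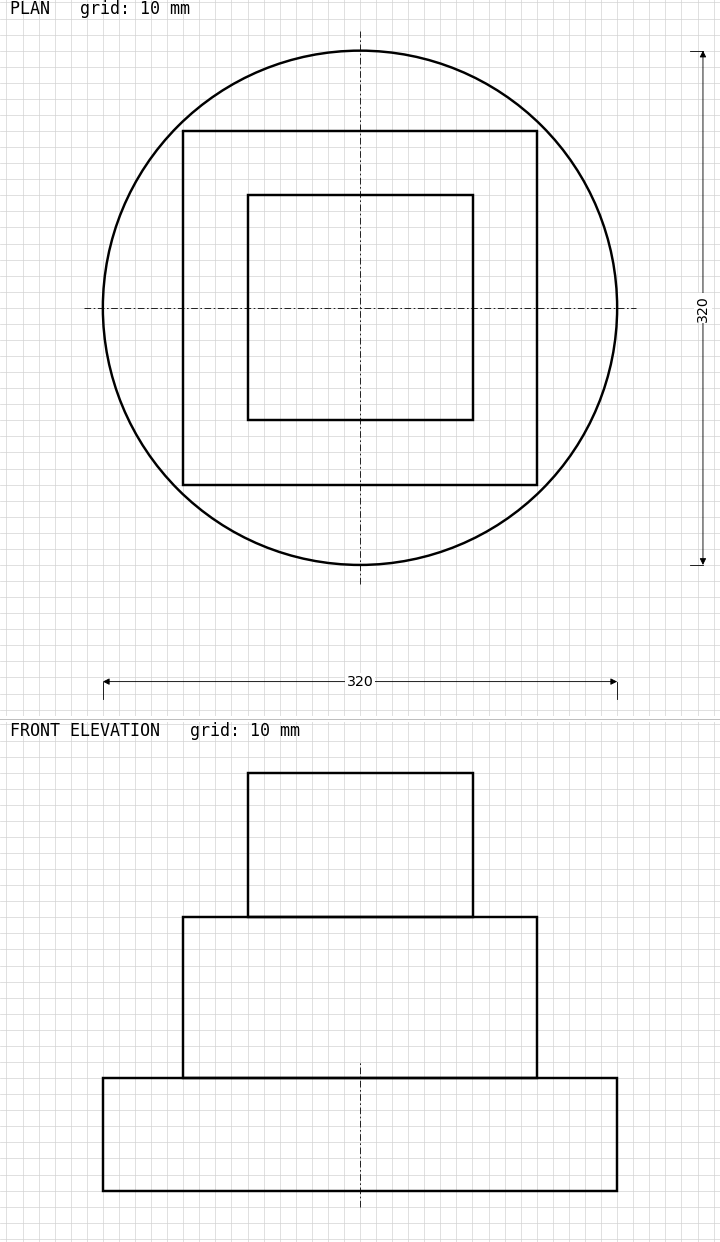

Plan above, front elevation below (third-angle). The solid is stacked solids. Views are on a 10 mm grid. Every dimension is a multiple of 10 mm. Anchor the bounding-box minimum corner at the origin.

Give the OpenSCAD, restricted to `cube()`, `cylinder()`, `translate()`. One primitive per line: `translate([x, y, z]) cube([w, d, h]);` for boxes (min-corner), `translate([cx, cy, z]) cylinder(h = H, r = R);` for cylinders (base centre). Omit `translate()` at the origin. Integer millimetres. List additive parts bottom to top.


translate([160, 160, 0]) cylinder(h = 70, r = 160);
translate([50, 50, 70]) cube([220, 220, 100]);
translate([90, 90, 170]) cube([140, 140, 90]);
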